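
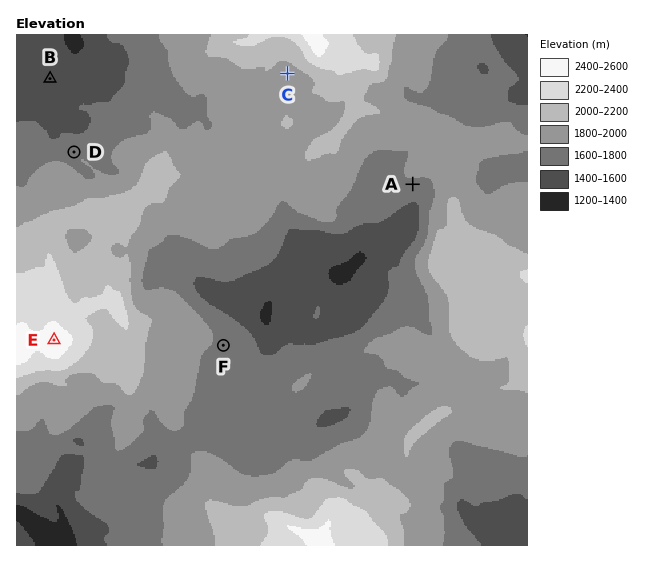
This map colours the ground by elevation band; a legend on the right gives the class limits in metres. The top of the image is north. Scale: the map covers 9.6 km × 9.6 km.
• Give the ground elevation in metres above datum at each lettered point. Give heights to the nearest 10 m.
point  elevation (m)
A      1750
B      1510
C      1950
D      1760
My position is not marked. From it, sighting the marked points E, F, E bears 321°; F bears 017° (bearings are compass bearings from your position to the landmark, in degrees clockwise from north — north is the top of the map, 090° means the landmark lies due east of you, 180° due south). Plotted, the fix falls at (178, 493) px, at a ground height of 1850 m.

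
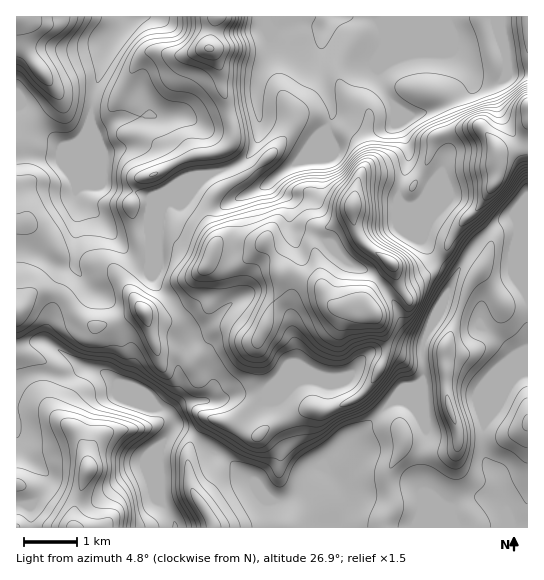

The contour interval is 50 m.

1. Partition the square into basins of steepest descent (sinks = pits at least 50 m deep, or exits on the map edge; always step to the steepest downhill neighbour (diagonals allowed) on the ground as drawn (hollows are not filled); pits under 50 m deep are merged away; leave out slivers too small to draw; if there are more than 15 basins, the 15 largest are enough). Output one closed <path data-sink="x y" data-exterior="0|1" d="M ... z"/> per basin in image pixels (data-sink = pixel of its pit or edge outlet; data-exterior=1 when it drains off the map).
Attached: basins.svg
<path data-sink="175 527" data-exterior="1" d="M481 127l-43 8-5 7-9 28-14 19-13-1-19-8-17 0-4 3-6 32-22 12-5 4-8 16 0 11 6 30-5-5-12-6-12-4-11 0-9-19-8-13-11 7-32-3-8 2-6 16-11 16-4 22-14 14-12 5-17-1-9-8-19 9-27 7-12-7-7-7-11-17-18-5-9 0-5 2-17 18 0 216 197 1 0-3-5-11-16-24-4-21 1-23 10-16 10-11 25 5 24 12 12-11 36-16 9-1 11 3 31-12 14-14 14-28 2-12-3-10-11-24-8-8 0-5 6-11 16-16 4-8 5 12 5 5 5 1 11-2 8-4 14-14 10-17 33 23 2-2 7-18 0-10-18-22 0-2 20-27 4-11 0-8-1-20z"/><path data-sink="330 17" data-exterior="1" d="M527 16l-310 0-8 31 4 4 7 16 1 18 11 38 1 15-4 8-7 5-36 6-32 18-12 2-7 10-4 20 8 39 0 11-14 25 22 35 8 3 12 0 8-3 14-10 7-13 1-15 11-16 5-16 5-2 36 3 11-7 8 13 9 19 11 0 12 4 12 6 5 5-6-30 0-11 8-16 5-4 22-12 6-32 4-3 17 0 19 8 13 1 14-19 9-28 5-7 43-8 12 15 4 10 28-5 3-8z"/><path data-sink="123 17" data-exterior="1" d="M215 16l-199 1 1 294 16-18 5-2 17 1 10 4 11 17 7 7 12 7 27-7 21-10-14-19-4-9 14-25 0-11-8-39 6-25 5-5 12-2 32-18 33-5 10-5 4-9-1-15-11-38-1-18-7-16-4-4z"/><path data-sink="339 527" data-exterior="1" d="M449 244l-10 17-14 14-12 5-10 1-7-6-5-12-4 8-19 20-3 12 8 8 8 18 6 16 0 6-11 26-11 14-8 8-31 12-11-3-9 1-36 16-12 11-32-15-17-2-6 6-15 25 0 19 4 21 16 24 6 14 169 0 8-22-3-32 3-8 10-16 2-7 18 9 28 0 8-5 0-18-10-32-3-46 23-62 14-23z"/><path data-sink="507 527" data-exterior="1" d="M527 140l-2 6-3 2-26 5 0 28-12 20-11 12 0 2 18 22 0 10-7 18-17 24-23 62 3 46 10 32 0 18-8 5-28 0-18-9-2 7-10 16-3 8 3 32-7 16 1 6 143-1z"/>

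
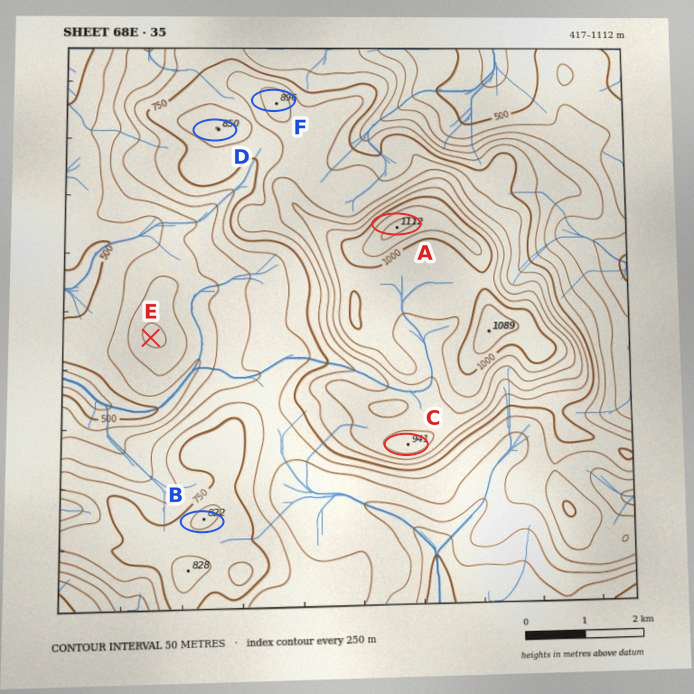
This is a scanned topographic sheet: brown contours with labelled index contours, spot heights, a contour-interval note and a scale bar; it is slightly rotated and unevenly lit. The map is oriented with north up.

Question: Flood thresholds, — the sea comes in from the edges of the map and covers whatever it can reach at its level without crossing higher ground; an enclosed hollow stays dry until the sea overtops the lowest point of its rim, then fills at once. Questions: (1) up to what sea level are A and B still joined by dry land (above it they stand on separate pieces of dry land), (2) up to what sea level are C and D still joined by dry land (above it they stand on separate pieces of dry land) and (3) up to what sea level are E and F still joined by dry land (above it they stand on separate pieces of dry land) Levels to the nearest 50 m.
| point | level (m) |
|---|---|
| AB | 700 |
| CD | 800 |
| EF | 600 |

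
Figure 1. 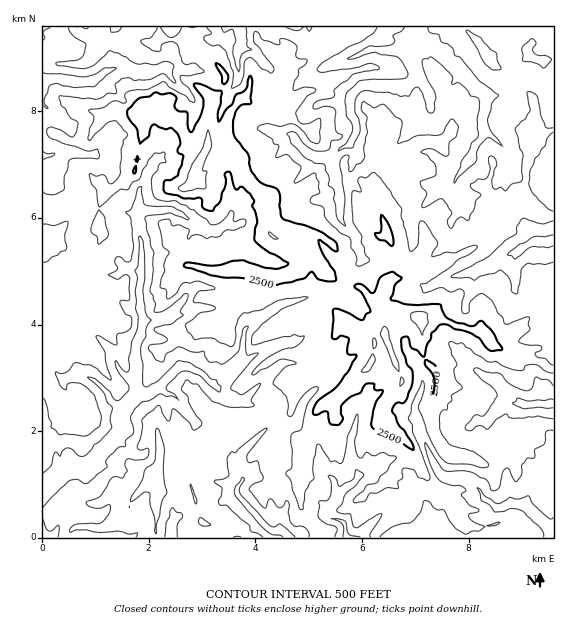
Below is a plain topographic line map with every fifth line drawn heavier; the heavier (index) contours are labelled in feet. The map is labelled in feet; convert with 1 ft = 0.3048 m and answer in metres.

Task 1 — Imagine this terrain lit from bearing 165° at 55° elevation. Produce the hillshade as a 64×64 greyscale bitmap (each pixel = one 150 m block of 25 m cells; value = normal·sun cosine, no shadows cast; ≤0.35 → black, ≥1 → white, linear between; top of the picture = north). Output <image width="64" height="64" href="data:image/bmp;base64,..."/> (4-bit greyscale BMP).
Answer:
<image width="64" height="64" href="data:image/bmp;base64,Qk12CAAAAAAAAHYAAAAoAAAAQAAAAEAAAAABAAQAAAAAAAAIAAATCwAAEwsAABAAAAAAAAAAAAAAABEREQAiIiIAMzMzAERERABVVVUAZmZmAHd3dwCIiIgAmZmZAKqqqgC7u7sAzMzMAN3d3QDu7u4A////ANxq/+7+7Ym7lIve7tkxm+3LuGrulu7e3MrMzd3u7JibzYSru97+uby0irvMpjbcvNyRPL7ovu7cyrzLqa3bd6yt2XiHaN3azNeKl3dTfe6b7WONrP6c7u3bvMu4M2VozHnN3dyWndvM66uoZkbN3qjKjovs7trO3dzMupd1NZzdZYu6q8h82t3ru7uWbL3e2cnfsXze7by97cuYWe69y92FR3RXqmjczNu6qqmZu9zLze7YBL3uyq3tuIis7u/svLlUVURodZ3Ky7qazcVYu8rd2d6QSc3azddDWNvt7u2825ZoYyR2SrrLqazdyliausyp7ulFi83ehKzNze3c3MvsuqqGRXcym8urzcvduqmJu63uvrp4vd083u3ezdzMyszM3ah2VBCMyrzLvNvamYi83d3O7bqs52y+/9u93MzMvd3e2mU2g4u6q7zN6qyqqKzc3d3d3czT2amYeb3d3M3O7t7tllW6mpmIrM3ueLqprNzdy93u3mXKdVWIrN3d3c7v7/7Zc1qomoaLzc7XeIeM3N3Yze3pK6mHZIaazMzMrN7v7cuWN5eahorMze2YhUzc7eibzoRsuaqnQ1eKu8yLzd3bu6dEdoZ6mqu7ztzLSdvc2mi4Vry7zd2ZFFNHiHq5mqirpTFWY6u5dVV5u8513cvMVamsy9zN3v6SMQASiqiqhq23MCY3m5UiM3mqrbFd3d6Tfe7X3czd7tpnl3eaeahXztp1J4qaY0rLe8y85gKe/9g7/dWdzN3czM7u3spXYzvdy8yHipY1eN/GrLvucBju7Jbcyn3MupZq7f7u15UTrNibvupDMmyjTfxZu77qMo7+uqutnLuoRazO7v6p7b3Npsuc/oM3zukRz8V4ec2kKO7Lxp66q6iu7d7v7a3v/u1825nu27ze/oEa7ImqrNljndumraerrO7t7u7brM7+6a7Lmc7+7c7/6mJru7zLzLZL3HjNiKq93e7czKe8vdyo7sxnnP7v3O/s7XV3eKzLu3rLa97Lu93M7IiJqbu7l3zt3WSK3d/93tmv/rl2esyrqcmcvsze7by4mqmay7qavu7tlYmsze7suirv/tmIvLqGqM2u3u7synesy7u7ur3e7tu2QiVpzMu+MFzu7amruGWa3c3e7Jd2Z2i8zZq7zczLZ7vIEiJGi9/oEYze2pmHh5zamKymM1eJdYu7mazLqad5uO/UiHic7//EE3q7l4mZd3QAN5qGd5mWirqYm8qZq9u3j+tb3Lve7/65ZWiJu6mXMxAEesZYmYibu7uqu5msyZab/5WJmJvN7//suqvMpqyodSI0lzeZh4q7u7q8uYeak3vv/LzMu8ze7u7u25qGfM3dtjI3NYmXaKuIiJzLl1mjOM/+7u7tzLvd7d7JdXdXvO7tymUxN3dniXiIes3KnKRFnd3Lu7upiZrNy4mVV2aXmr7u7bYjZlZnaJmJzc39tVVpmIh4h3mry724rLiIiah5Zs7//sZ0JEVniZi93uu2eIdnd3iHq93ty5rcmbu8umq3SM7+7cgkM4iaqa3u2caKuXhmaJi83e25nLh5nN26eMplac7u7rd2upqqvNyoxnmZhERGeIrLqqmpU1uLzJmZmYd2a97v7e3duZm7qZm3iWVUm4RmR6ZWeHQhiZm5iZiJmHZ4vd3v/93bh4qpeYIiIoy+6rlXqFZmZTWJmaiJlYm5Z5iLze7uusyoiqqstkN7u87tzIi5iYeIeGh5l5vDabpniIit3Lupmrmcze7d7tzb3t66maqaqHiYSImIm7lHmXd4iJu6maqZqpze7sre3e7dztupiZm8uZhHmXmZm5V4mZqZmamYmamaq73uxoq9/9rN3bZIt5zJeVeYiamayXequ5mZqpiKqpmZed71VTOty73NhFjLWJdoN3iZqs3duWaJuXiru4mammWHf9kzImu8zLtoiKuTZplDR4q7zd3MYkjKebzMZWdkRYhr3VVjOr3tuZqnh3IUmIFIisuaqt21SLqIvMuXZVVomHjeyJhGy965qrdUJ6yhZFq3nKmc7dtnh6i9zO7cveqYd97riYW7rYebqVOd7+g2Wtppu83N3XRIqb3d3u29/Yh33t2ZhpqZZ4l3eLz97rQ53JV6ur3NtHupvM26h2buyZjd7st2mZmImJztq8zLxji7uUVnrN25rLmavIVqhZ/8qt3u3ISKiqvN7/63q5eZN5mslVaKu7qaqZqqZ6vKav2K3u24k2uKze7u7ZRJmYpliIrJZombyniIiqp6qqlBaUOM3JVlXKbu3dzMyjN5p4RWVquXiIq6d3iau3mGMQAAIANndGdqtK7Lu7vd67ukQyRmiqiYl5uHiaqqVjAAAQEwAAAEqHS4Cbqaua3+3NYkNYd5uoeXnLu7qHeFNVZTNCAAAAd3NMwEuorLd5ve7au7y4m8qIrN3cuXidze7tdCARAAZkFIuUOYicy3RI3v//7tqqqZm83dyqve3u7v/qic3KeImKqUcmWZvMymMmvu3bu6l3q7vNy83e7cu63+/d7v/6rtumRgKbqqve7JQiVWirqHnMu8u7zcvIhnd77+3d7/yryEVoBaqImJ3u7sZXeauZq8y7qqqruHV6q6m+3MvN7KmGVZpIlmd4ab3v/+3Lq6q8zMuqmImpd4rMqph4dnq5mJqUimh0Uzd3er3v/t3LrMzMuqqYiImpmcyJlzQzR3RmnLUpZ3YxJYd5ma7t7sus27y5momaeL"/>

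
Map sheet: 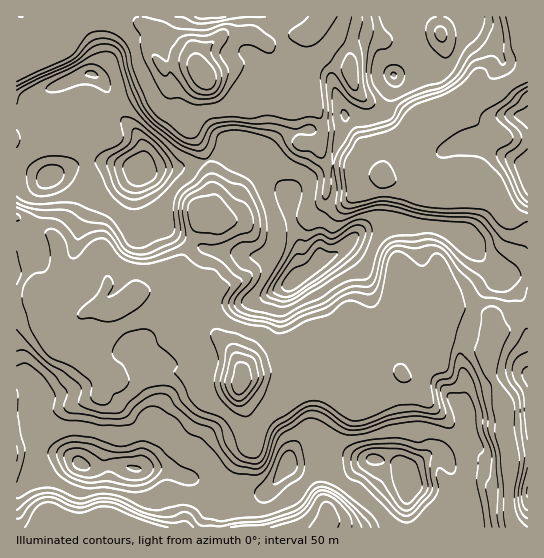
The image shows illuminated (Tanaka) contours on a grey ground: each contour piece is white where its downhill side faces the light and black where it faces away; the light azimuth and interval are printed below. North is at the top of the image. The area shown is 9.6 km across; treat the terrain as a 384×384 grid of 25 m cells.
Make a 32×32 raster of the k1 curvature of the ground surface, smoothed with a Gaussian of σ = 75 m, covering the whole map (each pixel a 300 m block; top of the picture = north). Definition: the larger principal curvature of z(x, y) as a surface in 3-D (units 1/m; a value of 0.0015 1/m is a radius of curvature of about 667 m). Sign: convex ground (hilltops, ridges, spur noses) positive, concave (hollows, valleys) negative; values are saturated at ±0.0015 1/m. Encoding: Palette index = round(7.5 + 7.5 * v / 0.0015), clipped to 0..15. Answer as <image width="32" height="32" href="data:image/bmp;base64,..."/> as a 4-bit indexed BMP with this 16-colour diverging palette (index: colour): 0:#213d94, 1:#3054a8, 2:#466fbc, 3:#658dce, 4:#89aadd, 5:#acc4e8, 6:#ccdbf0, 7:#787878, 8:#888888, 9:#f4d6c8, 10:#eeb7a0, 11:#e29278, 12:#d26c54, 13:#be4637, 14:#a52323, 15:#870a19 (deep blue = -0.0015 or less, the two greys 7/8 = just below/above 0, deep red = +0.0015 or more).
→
<image width="32" height="32" href="data:image/bmp;base64,Qk12AgAAAAAAAHYAAAAoAAAAIAAAACAAAAABAAQAAAAAAAACAAATCwAAEwsAABAAAAAAAAAAlD0hAKhUMAC8b0YAzo1lAN2qiQDoxKwA8NvMAHh4eACIiIgAyNb0AKC37gB4kuIAVGzSADdGvgAjI6UAGQqHAKut2++41niYzszcndyYeO6e+a/IeKiIl4XfyLpNyHn7eqqqituZiKia3ZyoZfmJ/InWW3RriYqud7nIiWn5iP+apGqXi6iL/2e5xVhrqYb+idqrzMmHi796mLqr24qK/HiZeamHiYutyGfOp3fLjPx4vt3XaK28yM6N6+7f92zsh3i6q5e6r/mKyoiJnod9+2eJuZm8qJ77iIiIibvLf8Vp25ial5h/6oeJiImYyb6mnaiJhpmYrpmpiId4iLqbuaqIiZmZiKvezsqIiIiae6qZiazpiIi7aIm9y6mIiay7yYeIrpiIy3touMu7iJmpmbqYiYqYia79dou3noirqFeomZne7amoi+eHq4+56nmImLm+pHnnmInKiXmvzOhoqLvIrpeFzLvbm92myXmXZ9r7uomamNyryYq6+JeJqpzOZ5qKy9vtubh3rP/M/+3b25VrrWRrmsmph33LzJiIieemWbtVWJq3iJh96bl4mqu2m7qsqFmuh4eN7b2JiYiKqJiIidl6/lZ3na6O7aioiv54iImZz6zd7Lu+aXj5iauWiZmJmvmKuqqpy4/qz/usuYh5uYyqrviHiMnPeJiPyv7/qVmOq87riIi5/3S4d/qOi/+nbOnOhnmImr6KmKm7i4iMydua3Pusmripmon6epypibur7am//rm6mpia6Xe9"/>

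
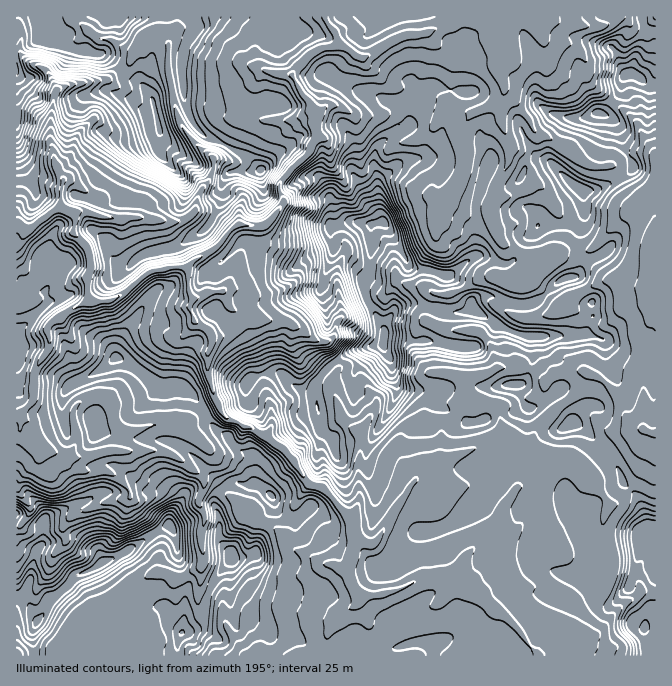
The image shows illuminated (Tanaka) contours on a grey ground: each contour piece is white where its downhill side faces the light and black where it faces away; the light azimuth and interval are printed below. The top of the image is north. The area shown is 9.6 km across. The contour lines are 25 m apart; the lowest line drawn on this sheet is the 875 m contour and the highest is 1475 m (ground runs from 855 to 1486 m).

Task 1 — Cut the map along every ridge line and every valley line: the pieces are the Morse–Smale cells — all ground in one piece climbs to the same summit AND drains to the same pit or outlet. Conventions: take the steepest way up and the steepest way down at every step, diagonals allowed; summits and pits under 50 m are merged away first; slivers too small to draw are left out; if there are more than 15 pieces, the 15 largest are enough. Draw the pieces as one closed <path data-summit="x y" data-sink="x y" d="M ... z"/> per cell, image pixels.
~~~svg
<path data-summit="384 343" data-sink="17 225" d="M502 16l-177 0 3 7 8 10 3 10-11 5-6 0-10 5-19 20 5 14 13 16 5 10 2 24-7 8-2 7-30 31 0 7 5 12-6 10-16 14-25-2-23 25-19 10-8 9-20 0-15 3-35 27-7 3-23 0-32 18-7 8 1 20-15 26-1 27-14 15 12 10 5 12 18 16 30 5 21-7 12 0 2-3 3-19 13 2 19-7 30 2 35-18 10 11 23 9 28 18 14 14 10 18 6 6 15 5 13 16 15 13 3 26-10 26 10 22 4 4 12 0 23-5 29-13 34 0 16 15 30 21 17 18 18 24 10 0 14-16-12-10 10-26 3-3 13-2 5-3 21-22-2-46 8-25-34-40-6-4-25 0-11-14 0-8 6-12 18-17 11-8-2-3-7-8-9 9-13 8-10 2-6-10-3-13 6-2 4-6 5-15-2-25 53-3 7-12 2-15-14-27-6-3 6-7-2-19-12 0-13 7-22 1-26-16-5-5-6-16-2-17 3-7 3-2 11 0 14-5 11-11-4-15-9-11-9-6-10-28 0-18 3-9 0-8-5-10 0-7 5-11-1-10 0-24 1-1z"/><path data-summit="38 17" data-sink="17 225" d="M324 16l-307 0-1 207 8 6 4 0 33-22 2-30-9-15 0-9-3-8 2-43 3-10 4-4 8-4 40-5 21-16 5-13 13-14 12-2 9 8 0 28 6 35 7 20 8 12 25 22 7-7 13-29 5-4 10-1 15 3 24 0 25-9-2-9-8-8-10-22 19-20 10-5 6 0 11-5-3-10z"/><path data-summit="102 564" data-sink="17 225" d="M20 416l-4 1 0 238 42 1 6-16 16-19 37-12 21-24 12-11 15-1 9 5 8 0 19-11 2-3-2-32 3-8 0-10-5-9 0-8 5-10 0-7-7-9-13-10-20-10-59 0-21 7-27-4-9-5-12-12-5-12z"/><path data-summit="159 127" data-sink="17 225" d="M159 34l-12 2-13 14-5 13-21 16-40 5-8 4-6 7-3 18 0 32 3 8 0 9 10 19 1-2 7 2 16 12 0 5-6 13 35 8 28-1 17 3 20 0 12-9 4-15 13-20 3-10-1-10-8-4-16-16-11-20-10-47 0-28z"/><path data-summit="629 73" data-sink="17 225" d="M655 16l-113 0-3 5-11-5-24 0 0 41-5 11 0 7 4 5 1 10 24 27 5 11 6 6 13 5 40 27 22 0 5 11 3 1 11-10 0-5-7-10-3-15-7-15-7-7-6-3 16-20 4-13 4-6 7 0 13 10 9 1z"/><path data-summit="232 557" data-sink="17 225" d="M210 476l-7 1 1 10-5 10 0 8 5 9 0 10-3 8 2 15-2 40 20 11 5 27 19 29 4 2 75 0 4-22 5-10 9-11 10-5 7-10-11-26-14-8-14-1-12-9-14-5-19-21-20-7-8-12-20-15z"/><path data-summit="384 343" data-sink="655 433" d="M647 211l-8 0-14 5-31 32-7 3-9 1 1 18-6 7 6 3 2 7 10 15 2 15-5 13-9 6-48 1 2 25-5 15-4 6-6 2 3 13 6 10 10-2 13-8 9-9 8 10 5-1 11-13 6-12 11 5 18 17 14 29 18 9 6-1 0-214-4-5z"/><path data-summit="645 628" data-sink="17 225" d="M569 401l-12 7-18 17-6 12 0 8 11 14 25 0 6 4 28 30 6 12-8 23 2 46-21 22-5 3-13 2-3 3-10 26 12 10-14 15 106 1 1-126-4-2-6 0 0-8-5-15-5-10-12-10-13-28-26-28-14-6 2-16z"/><path data-summit="102 564" data-sink="17 225" d="M458 578l-34 0-29 13-23 5-12 0-4 8-14 9-9 11-5 10-4 21 214 0-17-23-17-18-30-21z"/><path data-summit="182 632" data-sink="17 225" d="M200 568l-18 10-8 0-9-5-15 1-12 11-21 24-37 12-16 19-5 10 0 5 188 1-21-31-5-27-20-11z"/><path data-summit="582 190" data-sink="17 225" d="M505 91l-4 11 2 25 8 21 9 6 9 11 4 15-11 11-14 5-11 0-3 2-3 7 0 10 7 20 7 9 25 15 22-1 13-7 12 0 1-13 6-20 0-21-3-7 18-1 20-10 0-4-5-9-22 0-40-27-13-5-6-6-5-11z"/><path data-summit="17 345" data-sink="17 225" d="M62 208l-7 1-27 20-4 0-8-4 1 191 16-16 1-27 15-26-1-20 17-14 24-13-1-25 3-7-2-16-3-7-13-13 3-12-2-7z"/><path data-summit="270 495" data-sink="17 225" d="M175 424l-21 0-19 7-13-2-4 21 46 1 15 7 23 18 8 0 17 18 17 13 11 14 20 7 10 11 8-14 1-20 15-22-11-15-4-8-27-24-20-10-4 2-6 11-23 12-30-23z"/><path data-summit="260 170" data-sink="17 225" d="M314 111l-17 8-9 2-24 0-15-3-10 1-5 4-13 29-7 6-3 19-12 16-5 17 23 9 12 10 3 0 5-5 13 2 15-2 19-22-5-12 0-7 30-31 2-7 7-8-2-24z"/><path data-summit="38 17" data-sink="17 225" d="M199 211l-4 0-13 10-20 0-17-3-28 1-32-8-10 2 1 7-3 12 13 13 5 15 0 8-3 7 1 25 21 1 15-8 20-19 22-6 20 0 8-9 19-10 17-19-14-11z"/>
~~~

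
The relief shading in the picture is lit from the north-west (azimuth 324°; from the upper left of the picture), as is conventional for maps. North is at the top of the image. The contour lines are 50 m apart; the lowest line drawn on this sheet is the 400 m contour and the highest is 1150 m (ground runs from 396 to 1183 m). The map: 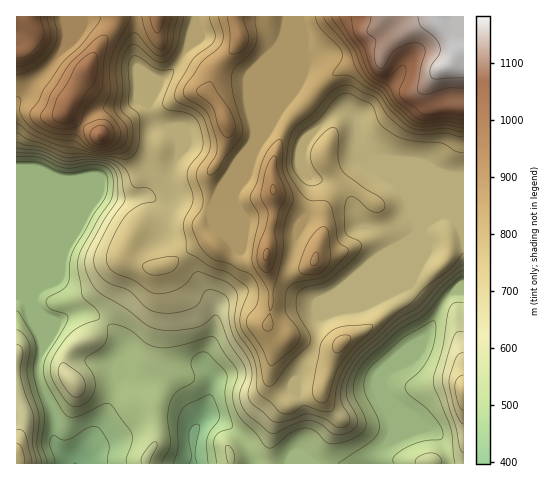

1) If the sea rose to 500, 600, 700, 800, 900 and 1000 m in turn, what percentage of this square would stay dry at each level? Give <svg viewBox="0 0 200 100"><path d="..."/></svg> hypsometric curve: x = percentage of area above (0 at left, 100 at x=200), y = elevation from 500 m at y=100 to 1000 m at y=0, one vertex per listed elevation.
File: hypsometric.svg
<svg viewBox="0 0 200 100"><path d="M173 100l-36-20-16-20-58-20-39-20-12-20"/></svg>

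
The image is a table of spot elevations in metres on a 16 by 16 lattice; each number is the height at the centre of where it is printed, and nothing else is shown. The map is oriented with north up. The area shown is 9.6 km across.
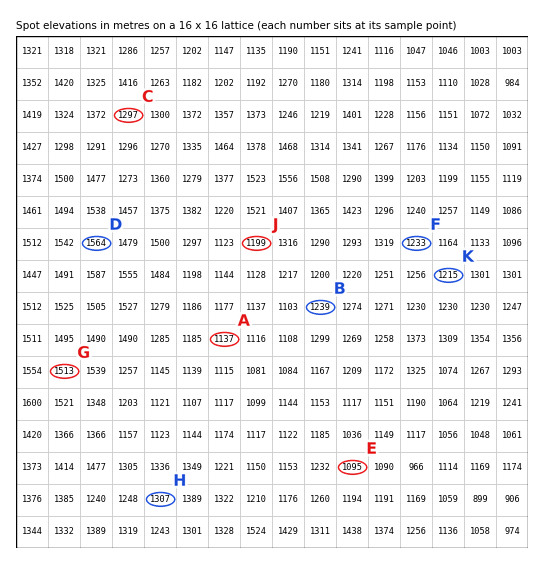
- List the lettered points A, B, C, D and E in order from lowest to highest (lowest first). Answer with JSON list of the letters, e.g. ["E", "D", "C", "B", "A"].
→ ["E", "A", "B", "C", "D"]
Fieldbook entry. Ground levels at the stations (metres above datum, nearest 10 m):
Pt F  1230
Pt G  1510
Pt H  1310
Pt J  1200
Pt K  1210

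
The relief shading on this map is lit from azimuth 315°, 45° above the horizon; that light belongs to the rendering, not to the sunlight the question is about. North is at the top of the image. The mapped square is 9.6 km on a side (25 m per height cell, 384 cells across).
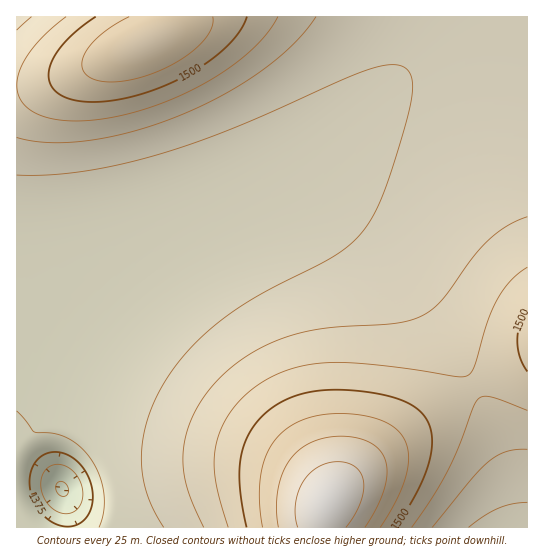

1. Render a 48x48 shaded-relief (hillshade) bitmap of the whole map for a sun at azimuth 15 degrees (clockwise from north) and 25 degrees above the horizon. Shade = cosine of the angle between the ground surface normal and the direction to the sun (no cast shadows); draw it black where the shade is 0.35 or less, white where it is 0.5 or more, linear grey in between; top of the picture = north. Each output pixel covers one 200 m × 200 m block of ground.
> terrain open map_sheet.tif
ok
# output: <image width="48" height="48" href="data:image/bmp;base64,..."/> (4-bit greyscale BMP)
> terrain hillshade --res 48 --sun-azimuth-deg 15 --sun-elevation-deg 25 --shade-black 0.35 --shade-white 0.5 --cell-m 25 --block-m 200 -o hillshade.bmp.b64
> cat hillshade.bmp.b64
<image width="48" height="48" href="data:image/bmp;base64,Qk32BAAAAAAAAHYAAAAoAAAAMAAAADAAAAABAAQAAAAAAIAEAAATCwAAEwsAABAAAAAAAAAAAAAAABEREQAiIiIAMzMzAERERABVVVUAZmZmAHd3dwCIiIgAmZmZAKqqqgC7u7sAzMzMAN3d3QDu7u4A////AIvv/rl2ZmVVVERERFVWZmVVRERFVVVmZpz//admZmVVVURERVVmZmZlVURVVVVmZqzuyXVWZmZVVVVVVWZ3eHd2ZVVVVVVWZqvKhTNGZmZlVVVVZmeImZiHdmZVVVVVVZmFIAFWZmZmZVVWZ3iJmqmZh3ZmZlVVVYZBAAJXdmZmZmZmd4iaq7qqmId2ZmZVVXUgAARnd3dmZmZ3eImqu7u7qZiHdmZVVXUgADZ3d3d3d3d3iJqrvMzLuqmId2ZVVXZDNGd3d3d3d3eIiZq7zMzMu6qYh3ZlVHdmZ3d3d3d3eIiImaq7zMzMy7qph3ZlVHd3d3d3d3eIiIiZmqu7zMzMzLupmHZlVHd3d3d3d4iIiImZqqu7zMzMzLupmHdlVHd3d3d3d4iIiJmaqru7zMzMzLuqmIdlVHd3d3d3eIiIiZmaqru7zMzMu7uqmIdlVHd3d3d3eIiIiZmaqru7u7u7u7qpmIdmVHd3d3d3eIiIiZmaqqu7u7u7u6qpmIdmVXd3d3d3d4iIiZmaqqq7u7u6qqqZmId2ZXd3d3d3d4iIiJmZqqqqqqqqqqmZiId3Znd3d3d3d3iIiImZmaqqqqqqqZmZiId3d3d3d3d3d3iIiIiZmZmqqqqZmZmYiIh3eHd3d3d3d3eIiIiJmZmZmZmZmZmIiIiIiHd3d3d3d3d4iIiIiZmZmZmZmYiIiIiIiXd3d3d3d3d3iIiIiIiZmZmYiIiIiIiImXd3d3d3d3d3eIiIiIiIiIiIiIiIiIiJmXd3d3d3d3d3d3iIiIiIiIiIiIiIiIiJmXd3d3d3d3d3d3d4iIiIiIiIiIiIiIiJmXd3d3d3d3d3d3d3eIiIiIiIiIiIiIiJmXd3d3d3d3d3d3d3d3d4iIiIiIiIiIiJmXd3d3d3d3d3d3d3d3d3d3d3d4iIiIiImWZmZ3d3d3d3d3d3d3d3d3d3d3eIiIiImWZmZmZnd3d3d3d3d3d3d3d3d3eIiIiIiWZmZmZmZnd3d3d3d3d3d3d3d3d4iIiIiFVVVVVmZmZnd3d3d3d3d3d3d3d4iIiIiFRERVVVVmZmZ3d3d3d3d3d3d3d3iIiIiEREREREVVVmZmd3d3d3d3d3d3d3iIiIiEMzMzMzREVVZmZnd3d3d3d3d3d3eIiIiDMyIiIiMzRFVWZmd3d3d3d3d3d3d4iIiDMiIhESIiM0RVVmZnd3d3d3d3d3d3iIiEMyIRERESIjNEVWZmd3d3d3d3d3d3eIiEQzIhEREREiM0RVVmZnd3d3d3d3d3d4iFVDMiEREBERIjNFVWZmd3d3d3d3d3d3eGZVRDIhERERIiNEVVZmZ3d3d3d3d3d3d3d2ZUQzIiERIiM0RVVmZnd3d3d3d3d3d4iId2ZVRDMiIjM0RFVmZnd3d3d3d3d3d5mZmIh3ZlREMzNERFVWZmd3d3d3d3d3d5qqqqmZiHdmVVREVVVWZmd3d3d3d3d3d5qqu7u6qpmId2ZlVVZmZmd3d3d3d3d3d6qru7u7u6qYh3ZmZmZmZmd3d3d3d3d3dw=="/>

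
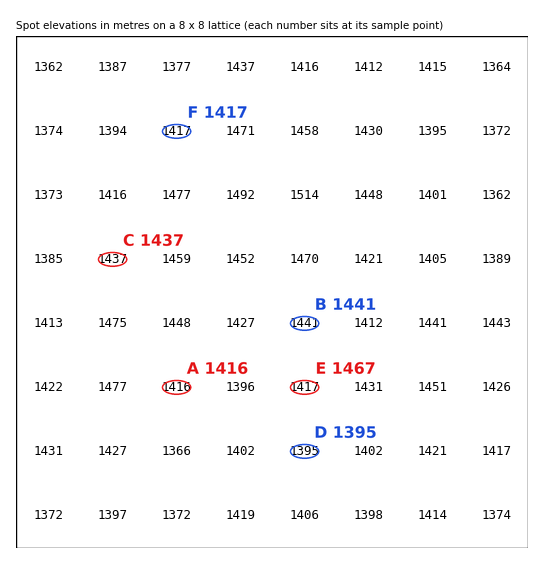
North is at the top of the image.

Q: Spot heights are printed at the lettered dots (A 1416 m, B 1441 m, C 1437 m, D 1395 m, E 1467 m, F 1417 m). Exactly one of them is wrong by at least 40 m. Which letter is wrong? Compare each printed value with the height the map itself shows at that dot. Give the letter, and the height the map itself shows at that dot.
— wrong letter E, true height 1417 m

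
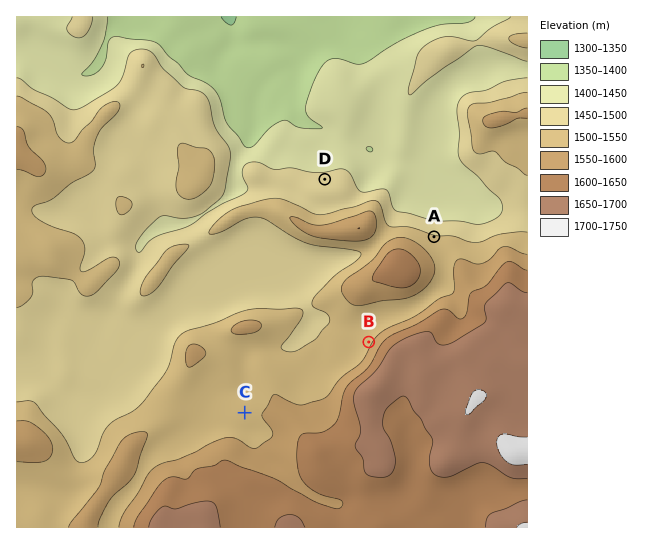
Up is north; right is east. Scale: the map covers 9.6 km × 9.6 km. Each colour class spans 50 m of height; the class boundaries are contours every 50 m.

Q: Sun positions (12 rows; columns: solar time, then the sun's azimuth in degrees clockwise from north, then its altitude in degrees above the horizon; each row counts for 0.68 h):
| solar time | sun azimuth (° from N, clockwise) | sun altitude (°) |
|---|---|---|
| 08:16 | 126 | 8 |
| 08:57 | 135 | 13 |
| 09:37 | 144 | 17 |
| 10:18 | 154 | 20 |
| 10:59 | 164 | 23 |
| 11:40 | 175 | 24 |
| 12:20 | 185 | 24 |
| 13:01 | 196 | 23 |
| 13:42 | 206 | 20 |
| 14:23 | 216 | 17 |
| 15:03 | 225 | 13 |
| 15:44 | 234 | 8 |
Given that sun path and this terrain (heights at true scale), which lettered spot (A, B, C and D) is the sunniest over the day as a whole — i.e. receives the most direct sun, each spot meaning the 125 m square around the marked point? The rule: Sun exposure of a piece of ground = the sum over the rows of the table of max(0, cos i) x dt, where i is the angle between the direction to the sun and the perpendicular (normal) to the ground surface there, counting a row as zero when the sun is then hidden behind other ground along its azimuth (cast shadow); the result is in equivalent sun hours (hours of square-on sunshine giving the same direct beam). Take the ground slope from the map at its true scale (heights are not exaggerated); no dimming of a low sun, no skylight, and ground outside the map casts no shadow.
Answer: C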